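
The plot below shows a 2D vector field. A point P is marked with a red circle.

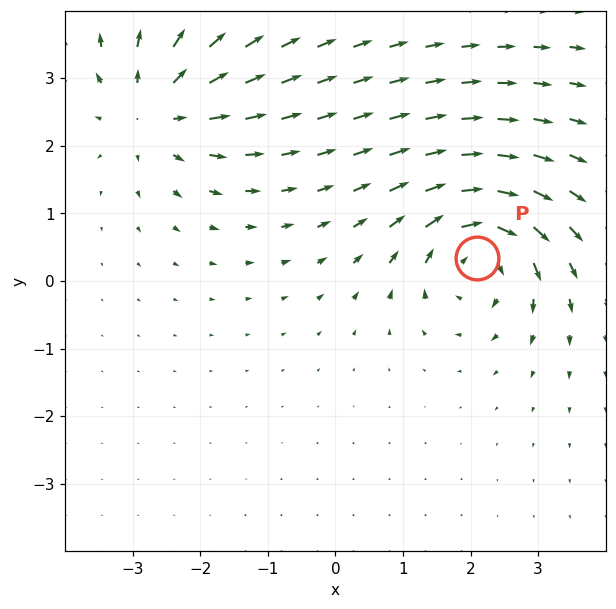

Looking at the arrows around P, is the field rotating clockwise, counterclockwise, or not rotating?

clockwise

Near P at (2.1, 0.3) the arrows circulate clockwise. The curl (z-component) there is about -5; negative curl means clockwise rotation.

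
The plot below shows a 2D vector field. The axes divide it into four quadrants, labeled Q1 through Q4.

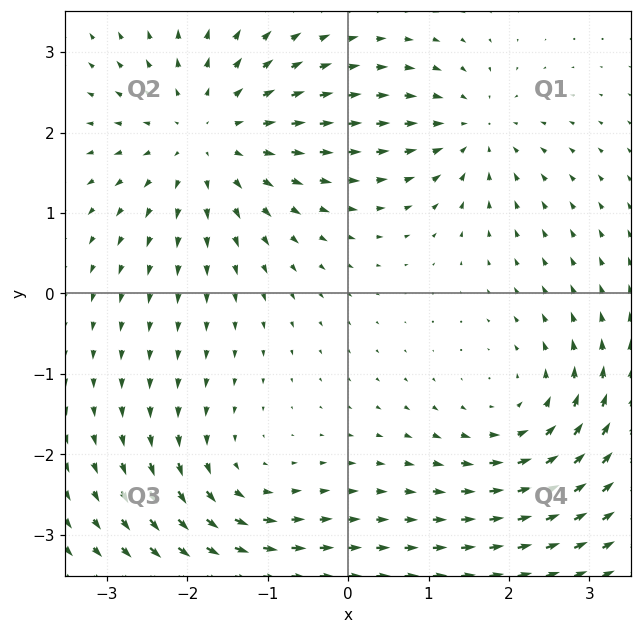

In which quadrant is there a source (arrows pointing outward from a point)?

The source sits at approximately (-1.7, 2.0), which lies in quadrant Q2. The divergence there is about +4, positive as expected for a source.

Q2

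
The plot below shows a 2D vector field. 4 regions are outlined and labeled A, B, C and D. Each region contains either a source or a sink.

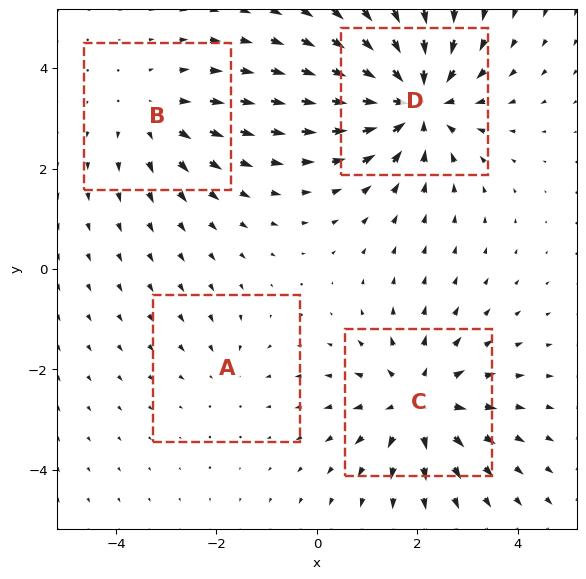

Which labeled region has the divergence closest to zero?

A

Divergence at each region's feature centre — A: about -2, B: about +3, C: about +5, D: about -6. Region A is closest to zero.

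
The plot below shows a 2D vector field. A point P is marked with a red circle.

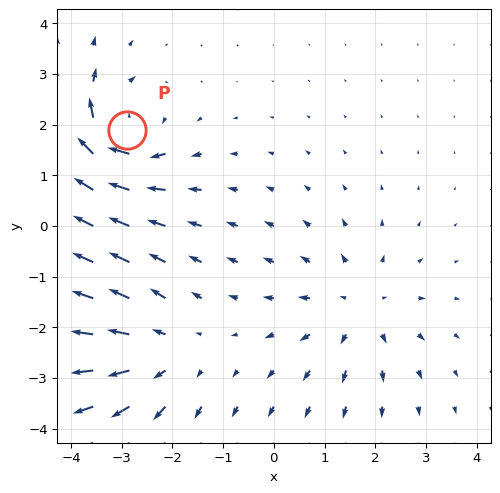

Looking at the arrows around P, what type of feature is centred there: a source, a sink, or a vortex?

vortex

At P (-2.9, 1.9) the arrows circulate clockwise. Divergence ≈0, curl about -6 — near-zero divergence with nonzero curl is a vortex.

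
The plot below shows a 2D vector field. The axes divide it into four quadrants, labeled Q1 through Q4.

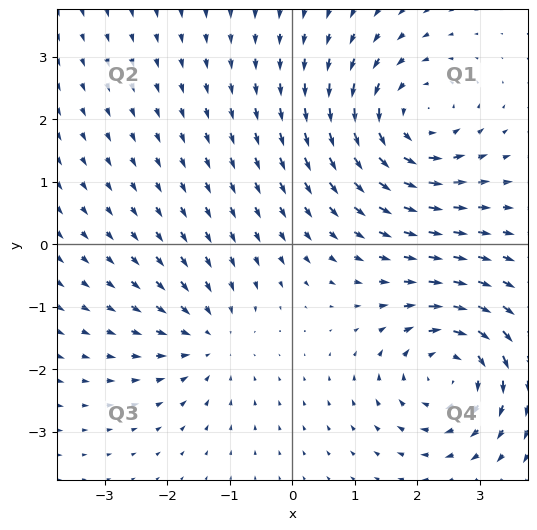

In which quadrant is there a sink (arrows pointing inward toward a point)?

Q3

The sink sits at approximately (-1.3, -1.5), which lies in quadrant Q3. The divergence there is about -3, negative as expected for a sink.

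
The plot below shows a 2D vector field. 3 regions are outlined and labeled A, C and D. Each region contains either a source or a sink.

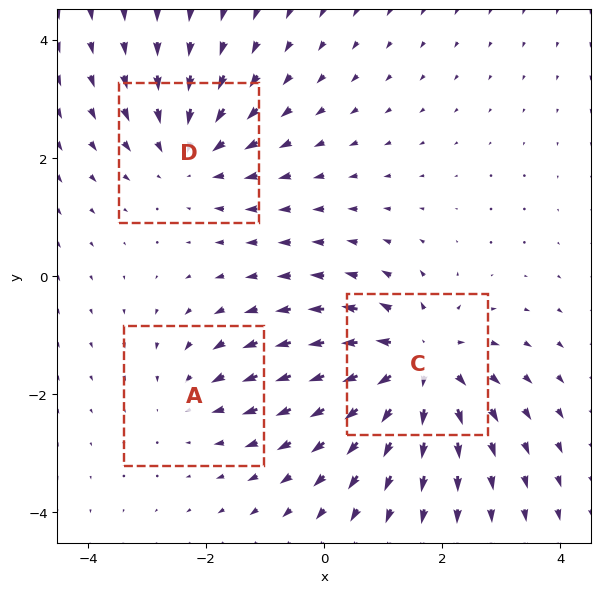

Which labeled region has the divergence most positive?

Divergence at each region's feature centre — A: about -2, C: about +4, D: about -3. Region C is most positive.

C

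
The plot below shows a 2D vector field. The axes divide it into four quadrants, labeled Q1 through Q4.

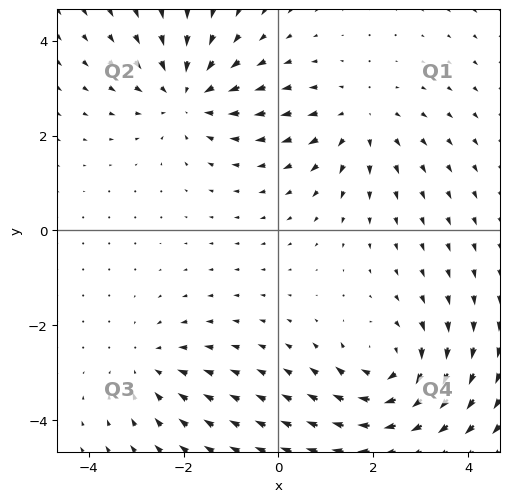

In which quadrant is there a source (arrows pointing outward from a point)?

The source sits at approximately (1.7, 2.3), which lies in quadrant Q1. The divergence there is about +3, positive as expected for a source.

Q1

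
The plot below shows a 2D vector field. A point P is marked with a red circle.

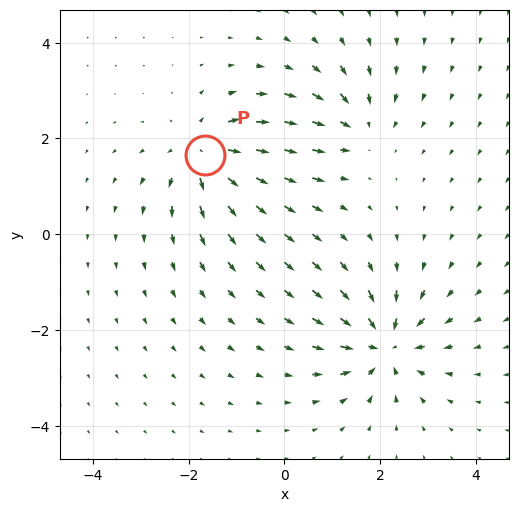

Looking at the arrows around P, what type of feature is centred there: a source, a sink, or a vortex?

source

At P (-1.6, 1.7) the arrows spread outward. Divergence about +5, curl ≈0 — positive divergence with near-zero curl is a source.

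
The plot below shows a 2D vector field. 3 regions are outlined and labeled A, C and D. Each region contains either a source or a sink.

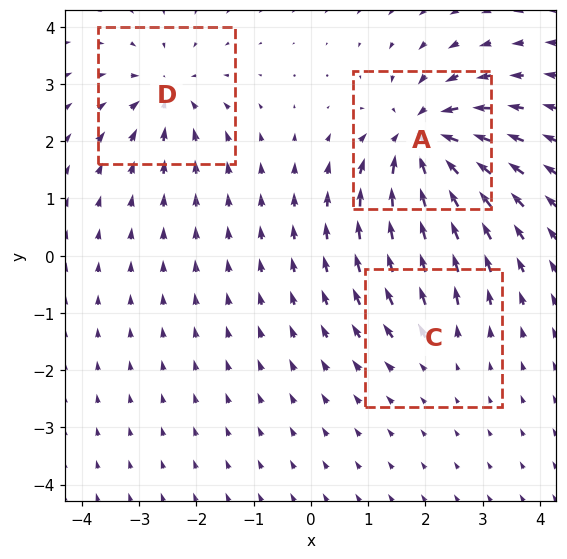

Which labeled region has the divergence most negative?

A

Divergence at each region's feature centre — A: about -6, C: about +2, D: about -4. Region A is most negative.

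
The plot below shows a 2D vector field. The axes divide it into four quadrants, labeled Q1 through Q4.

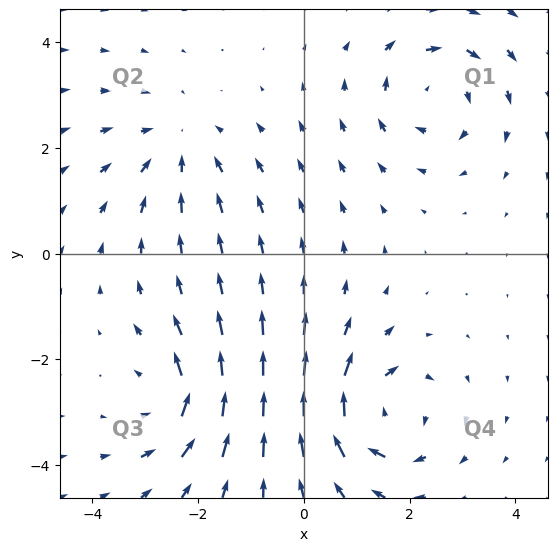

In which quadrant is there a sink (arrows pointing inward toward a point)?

Q2

The sink sits at approximately (-2.4, 2.0), which lies in quadrant Q2. The divergence there is about -3, negative as expected for a sink.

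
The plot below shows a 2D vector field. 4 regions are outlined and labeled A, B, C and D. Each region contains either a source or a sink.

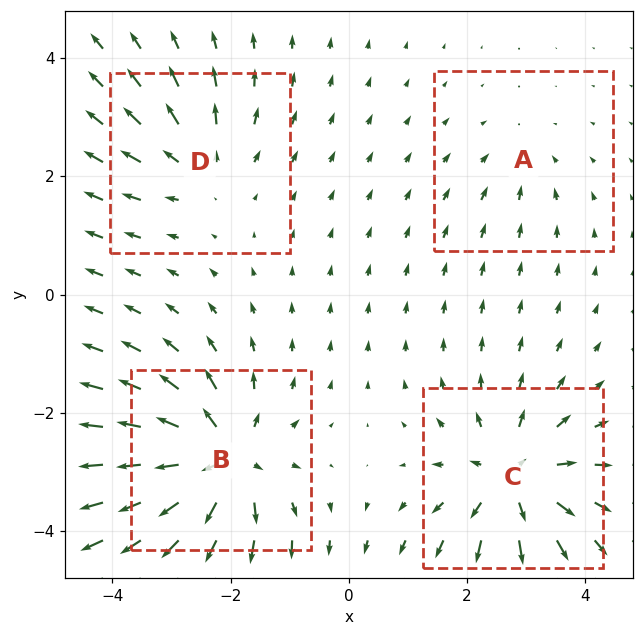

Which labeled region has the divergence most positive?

Divergence at each region's feature centre — A: about -2, B: about +8, C: about +6, D: about +4. Region B is most positive.

B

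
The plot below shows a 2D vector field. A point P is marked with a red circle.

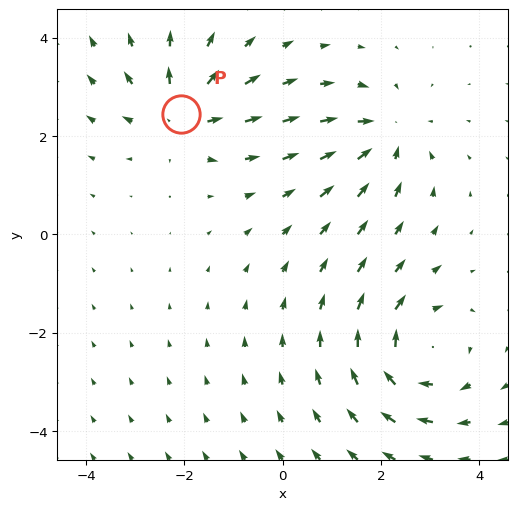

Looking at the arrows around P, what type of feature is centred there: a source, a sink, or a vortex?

At P (-2.1, 2.4) the arrows spread outward. Divergence about +4, curl ≈0 — positive divergence with near-zero curl is a source.

source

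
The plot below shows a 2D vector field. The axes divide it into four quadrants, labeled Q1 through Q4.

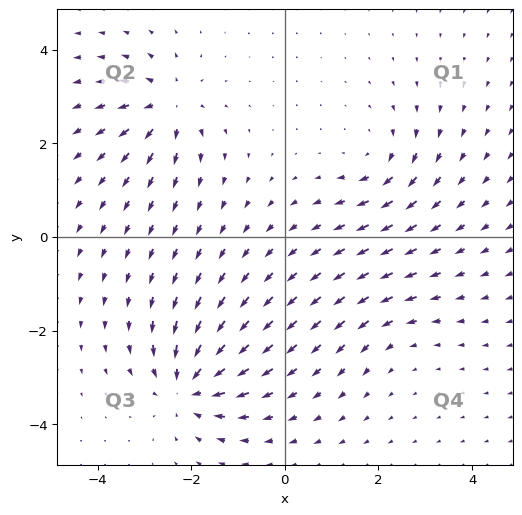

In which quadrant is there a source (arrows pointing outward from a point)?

Q2

The source sits at approximately (-2.5, 2.8), which lies in quadrant Q2. The divergence there is about +5, positive as expected for a source.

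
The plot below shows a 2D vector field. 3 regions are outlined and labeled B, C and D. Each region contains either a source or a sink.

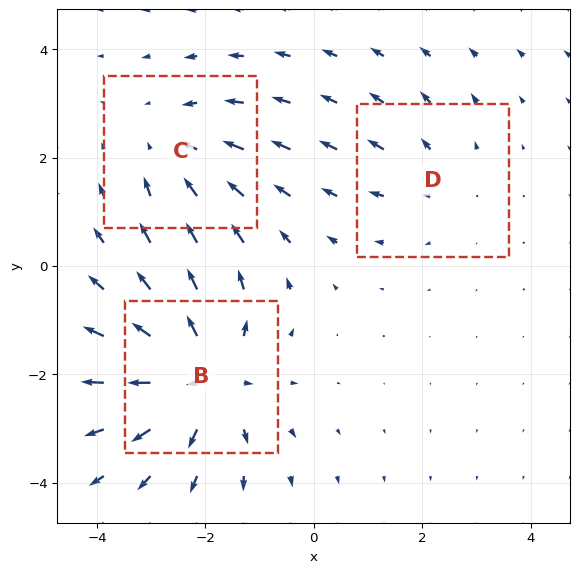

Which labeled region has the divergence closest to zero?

Divergence at each region's feature centre — B: about +4, C: about -3, D: about +2. Region D is closest to zero.

D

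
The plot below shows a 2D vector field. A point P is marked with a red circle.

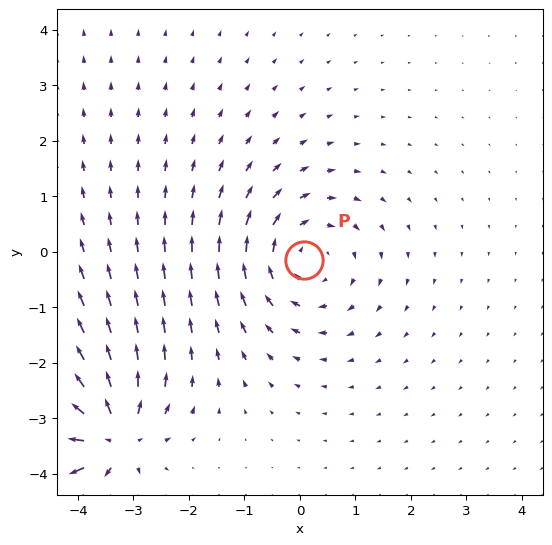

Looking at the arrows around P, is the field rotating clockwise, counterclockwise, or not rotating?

Near P at (0.1, -0.1) the arrows circulate clockwise. The curl (z-component) there is about -3; negative curl means clockwise rotation.

clockwise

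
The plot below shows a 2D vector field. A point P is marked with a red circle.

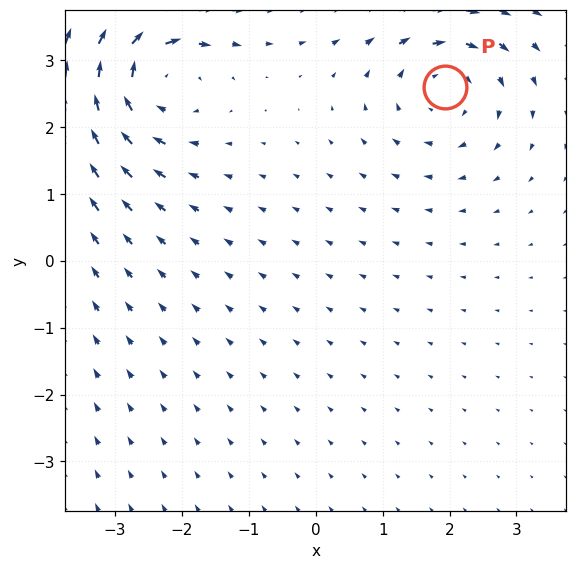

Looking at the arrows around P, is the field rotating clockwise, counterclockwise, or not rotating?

Near P at (1.9, 2.6) the arrows circulate clockwise. The curl (z-component) there is about -3; negative curl means clockwise rotation.

clockwise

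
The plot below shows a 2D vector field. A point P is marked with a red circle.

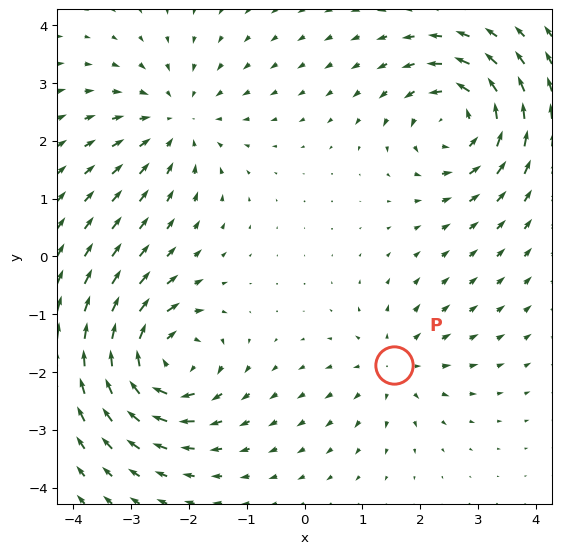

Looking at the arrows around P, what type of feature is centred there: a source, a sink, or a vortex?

At P (1.6, -1.9) the arrows spread outward. Divergence about +3, curl ≈0 — positive divergence with near-zero curl is a source.

source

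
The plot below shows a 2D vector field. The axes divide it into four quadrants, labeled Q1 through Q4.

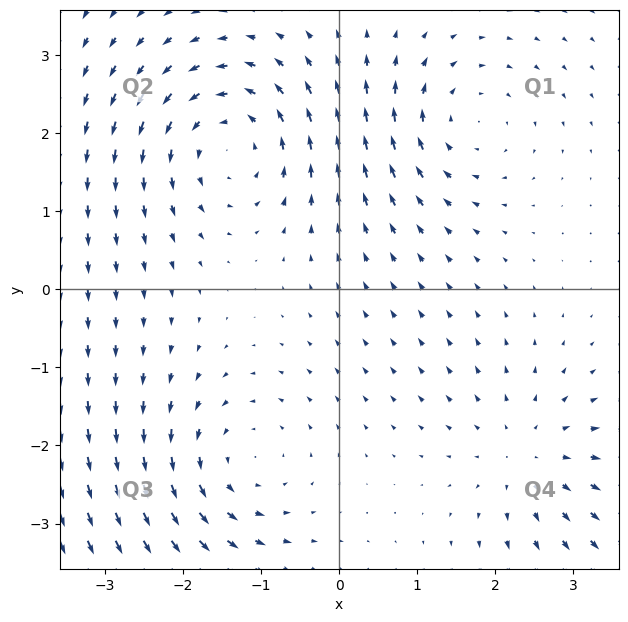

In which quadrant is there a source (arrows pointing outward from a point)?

The source sits at approximately (2.4, -2.1), which lies in quadrant Q4. The divergence there is about +3, positive as expected for a source.

Q4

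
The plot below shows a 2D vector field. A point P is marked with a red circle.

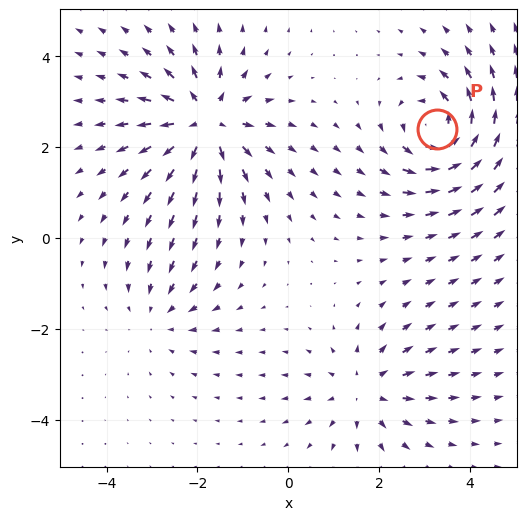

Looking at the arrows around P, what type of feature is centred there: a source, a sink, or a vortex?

At P (3.3, 2.4) the arrows circulate counterclockwise. Divergence ≈0, curl about +6 — near-zero divergence with nonzero curl is a vortex.

vortex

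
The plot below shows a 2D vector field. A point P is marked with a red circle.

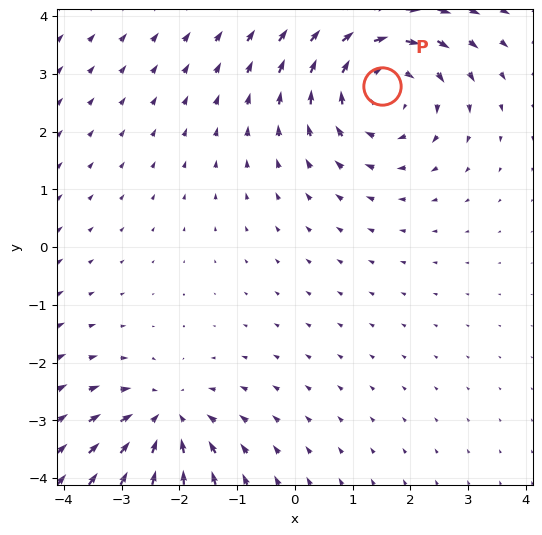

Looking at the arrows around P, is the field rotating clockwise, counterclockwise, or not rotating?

Near P at (1.5, 2.8) the arrows circulate clockwise. The curl (z-component) there is about -4; negative curl means clockwise rotation.

clockwise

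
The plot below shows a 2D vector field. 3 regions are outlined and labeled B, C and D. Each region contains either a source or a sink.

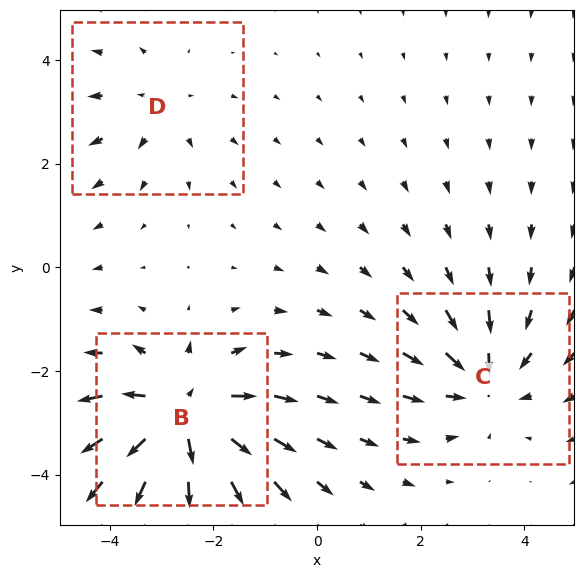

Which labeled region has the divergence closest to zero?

Divergence at each region's feature centre — B: about +5, C: about -3, D: about +2. Region D is closest to zero.

D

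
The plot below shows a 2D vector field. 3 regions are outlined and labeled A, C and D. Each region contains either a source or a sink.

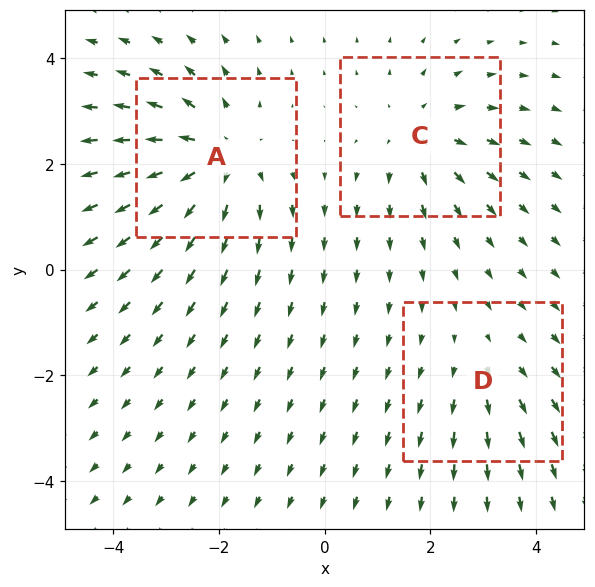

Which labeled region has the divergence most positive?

A

Divergence at each region's feature centre — A: about +4, C: about +3, D: about +2. Region A is most positive.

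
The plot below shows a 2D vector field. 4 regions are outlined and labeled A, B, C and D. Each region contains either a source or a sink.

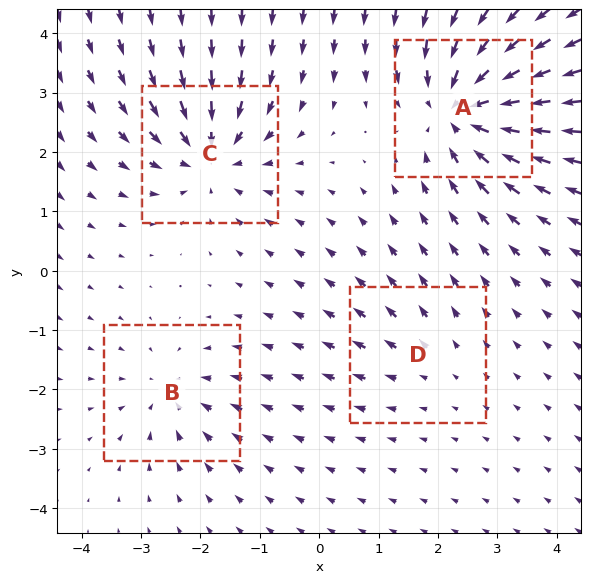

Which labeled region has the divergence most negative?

Divergence at each region's feature centre — A: about -8, B: about -4, C: about -6, D: about +2. Region A is most negative.

A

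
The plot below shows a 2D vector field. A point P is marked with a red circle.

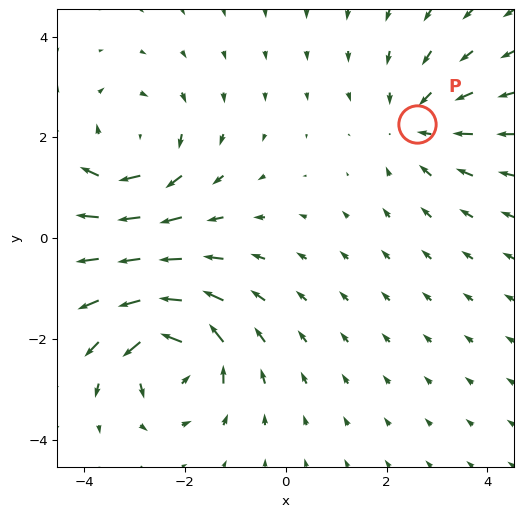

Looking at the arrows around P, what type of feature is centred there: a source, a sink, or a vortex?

At P (2.6, 2.3) the arrows converge inward. Divergence about -2, curl ≈0 — negative divergence with near-zero curl is a sink.

sink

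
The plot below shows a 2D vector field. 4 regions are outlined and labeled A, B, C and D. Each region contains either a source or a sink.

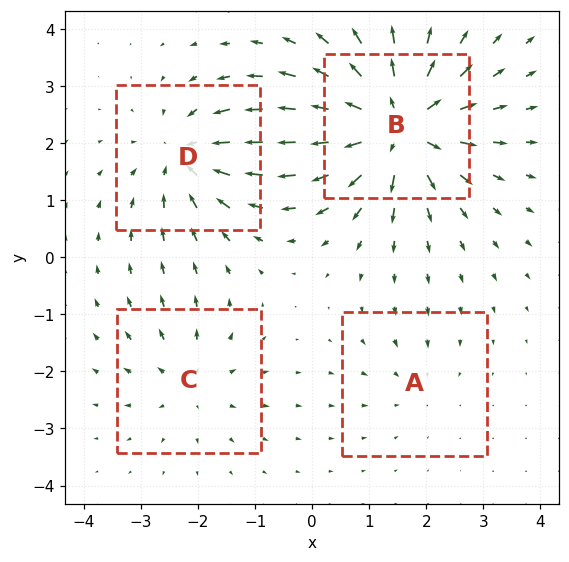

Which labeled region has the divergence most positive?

B

Divergence at each region's feature centre — A: about -2, B: about +8, C: about +3, D: about -5. Region B is most positive.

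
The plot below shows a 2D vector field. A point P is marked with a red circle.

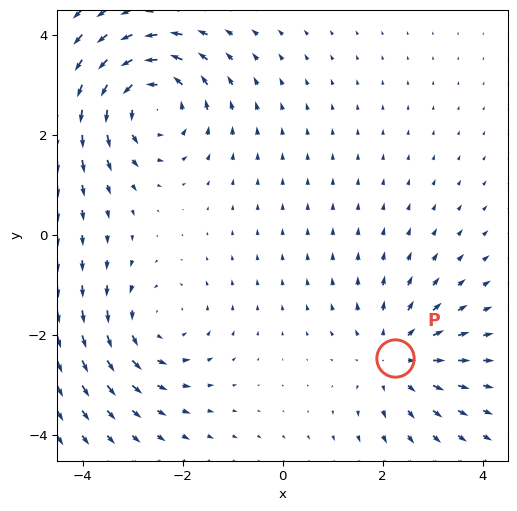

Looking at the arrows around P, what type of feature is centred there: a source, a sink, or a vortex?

At P (2.3, -2.5) the arrows spread outward. Divergence about +3, curl ≈0 — positive divergence with near-zero curl is a source.

source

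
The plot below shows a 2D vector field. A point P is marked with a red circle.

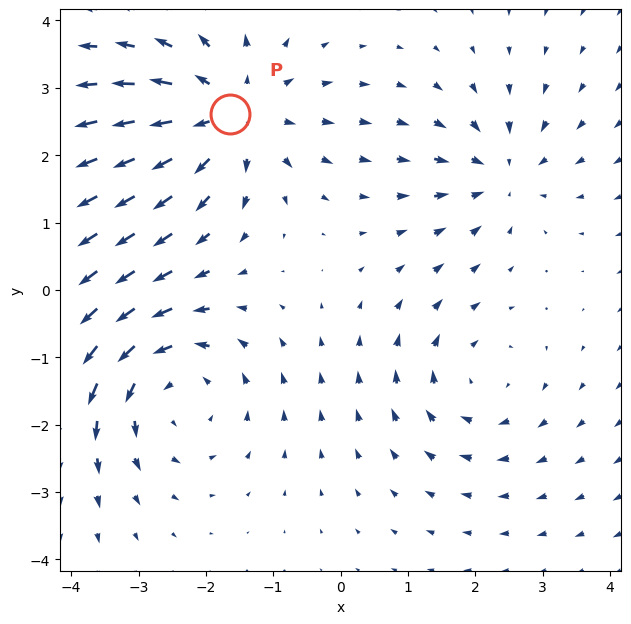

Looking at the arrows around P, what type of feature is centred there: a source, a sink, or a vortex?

At P (-1.6, 2.6) the arrows spread outward. Divergence about +4, curl ≈0 — positive divergence with near-zero curl is a source.

source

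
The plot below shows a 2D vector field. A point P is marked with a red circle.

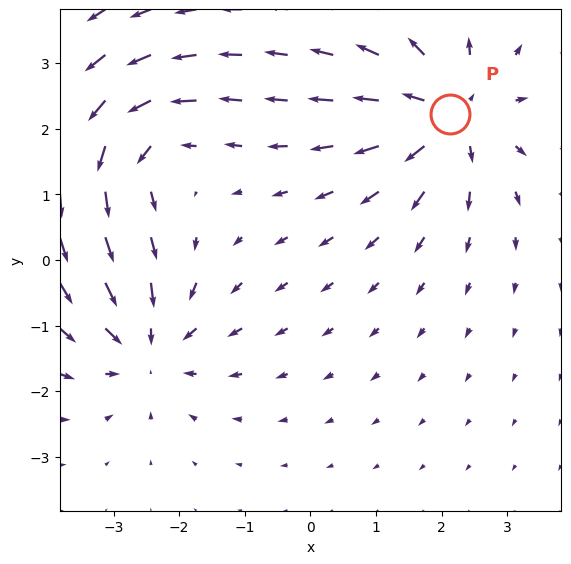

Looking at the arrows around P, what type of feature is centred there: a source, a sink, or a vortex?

source

At P (2.1, 2.2) the arrows spread outward. Divergence about +5, curl ≈0 — positive divergence with near-zero curl is a source.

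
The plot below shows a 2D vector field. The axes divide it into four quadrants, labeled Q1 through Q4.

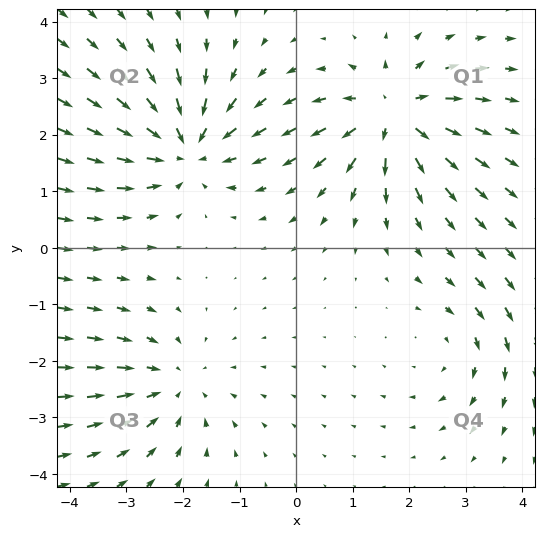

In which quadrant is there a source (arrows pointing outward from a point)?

The source sits at approximately (1.7, 2.3), which lies in quadrant Q1. The divergence there is about +5, positive as expected for a source.

Q1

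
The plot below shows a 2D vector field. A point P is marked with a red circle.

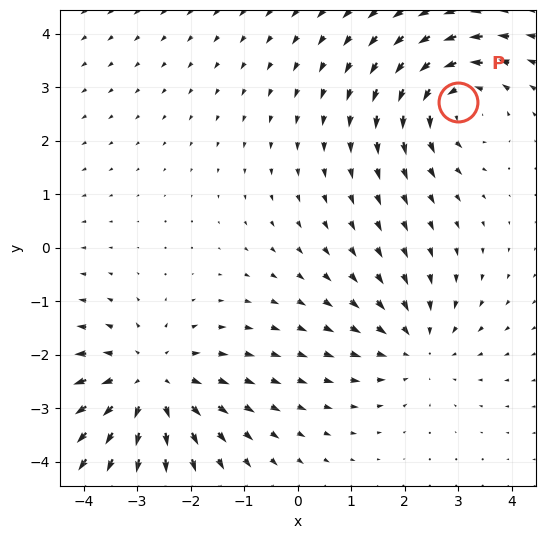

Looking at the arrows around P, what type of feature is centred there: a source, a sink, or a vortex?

At P (3.0, 2.7) the arrows circulate counterclockwise. Divergence ≈0, curl about +4 — near-zero divergence with nonzero curl is a vortex.

vortex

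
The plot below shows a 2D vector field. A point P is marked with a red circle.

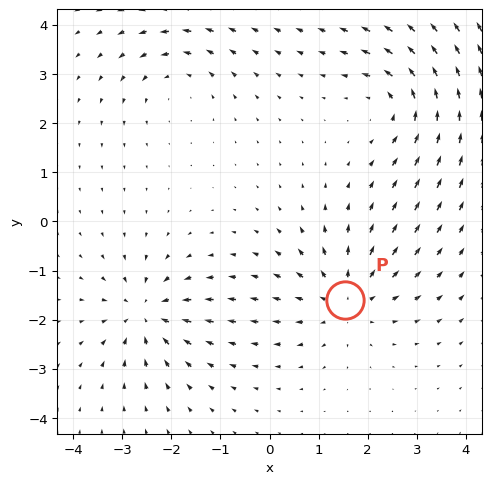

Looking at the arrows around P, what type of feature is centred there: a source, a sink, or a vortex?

source

At P (1.5, -1.6) the arrows spread outward. Divergence about +4, curl ≈0 — positive divergence with near-zero curl is a source.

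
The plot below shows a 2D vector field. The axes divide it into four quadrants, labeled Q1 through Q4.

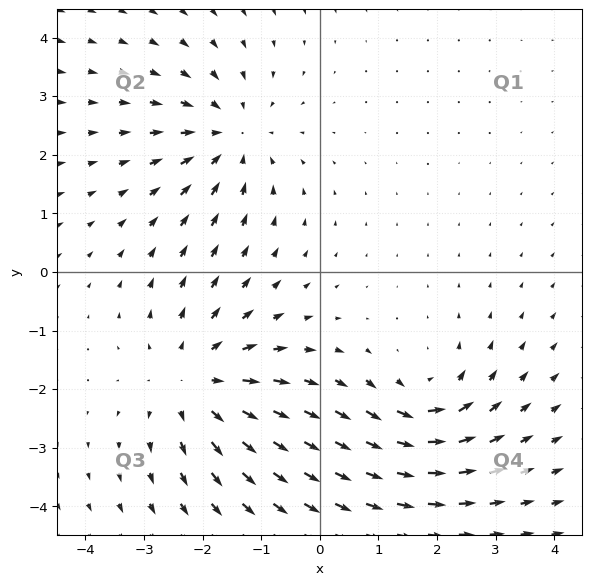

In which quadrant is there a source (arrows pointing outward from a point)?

The source sits at approximately (-2.1, -1.9), which lies in quadrant Q3. The divergence there is about +4, positive as expected for a source.

Q3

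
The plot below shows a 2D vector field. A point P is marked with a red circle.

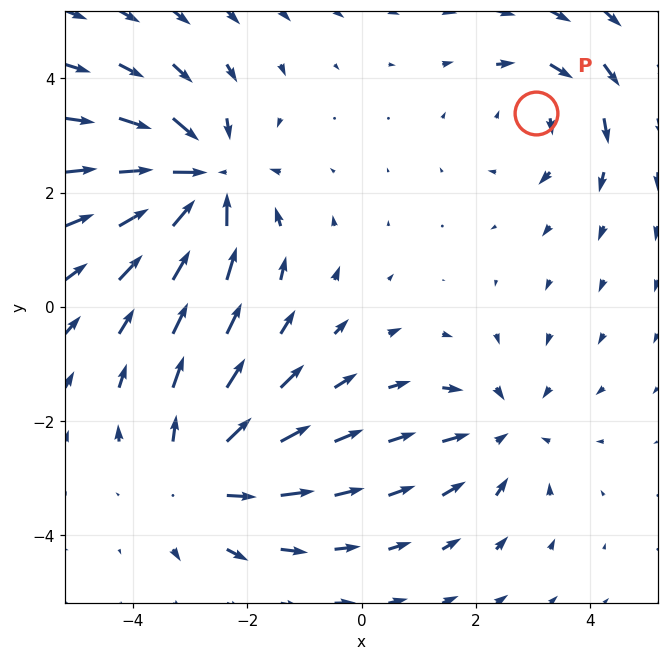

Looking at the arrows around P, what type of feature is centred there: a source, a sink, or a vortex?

vortex

At P (3.1, 3.4) the arrows circulate clockwise. Divergence ≈0, curl about -3 — near-zero divergence with nonzero curl is a vortex.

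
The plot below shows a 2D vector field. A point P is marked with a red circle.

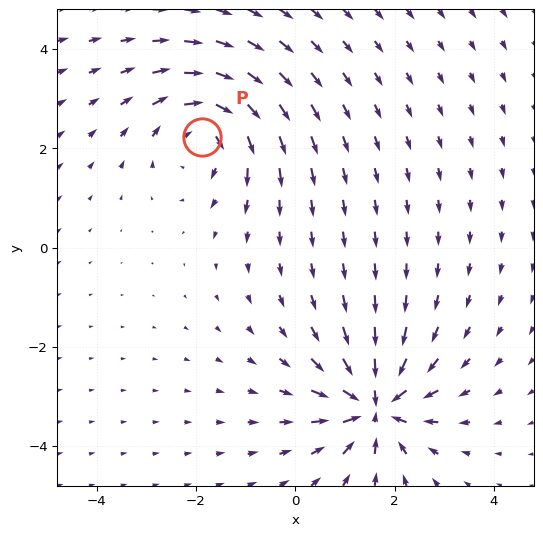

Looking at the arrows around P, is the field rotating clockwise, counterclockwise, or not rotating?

clockwise

Near P at (-1.9, 2.2) the arrows circulate clockwise. The curl (z-component) there is about -4; negative curl means clockwise rotation.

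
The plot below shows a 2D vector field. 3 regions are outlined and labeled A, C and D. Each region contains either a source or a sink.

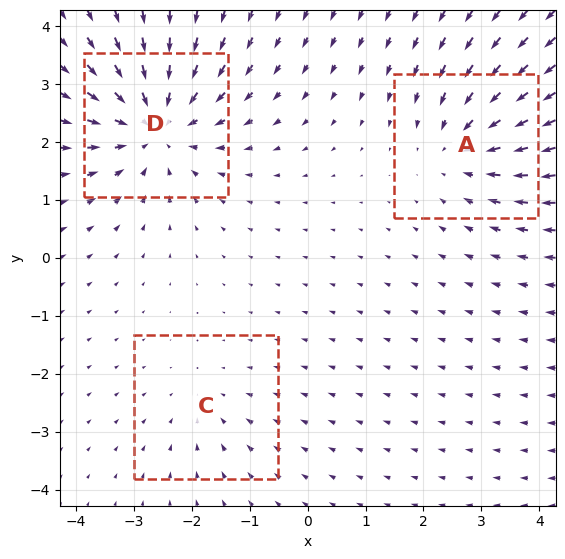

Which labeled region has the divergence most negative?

D

Divergence at each region's feature centre — A: about -3, C: about -2, D: about -4. Region D is most negative.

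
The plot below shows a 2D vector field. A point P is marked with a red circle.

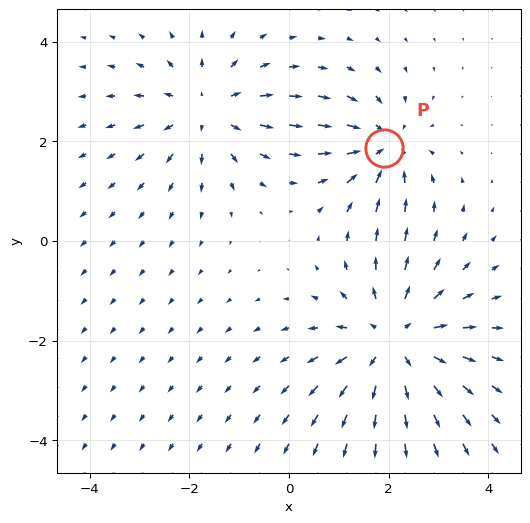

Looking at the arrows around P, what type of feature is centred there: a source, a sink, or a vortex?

sink

At P (1.9, 1.9) the arrows converge inward. Divergence about -4, curl ≈0 — negative divergence with near-zero curl is a sink.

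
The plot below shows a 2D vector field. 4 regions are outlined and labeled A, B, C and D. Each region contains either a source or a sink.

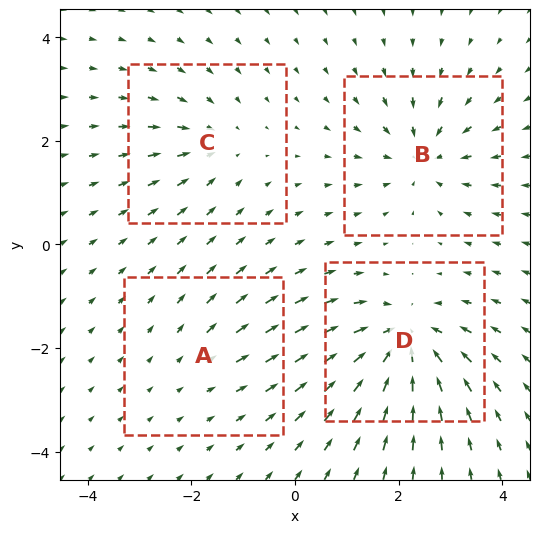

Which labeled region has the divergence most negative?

D

Divergence at each region's feature centre — A: about +2, B: about -6, C: about -4, D: about -8. Region D is most negative.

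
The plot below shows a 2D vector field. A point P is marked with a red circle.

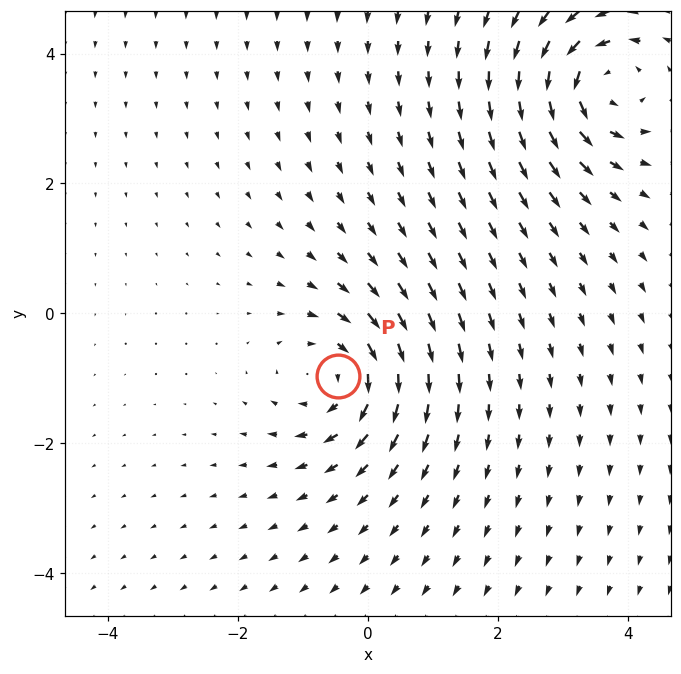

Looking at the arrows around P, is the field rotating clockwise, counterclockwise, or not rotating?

clockwise

Near P at (-0.5, -1.0) the arrows circulate clockwise. The curl (z-component) there is about -5; negative curl means clockwise rotation.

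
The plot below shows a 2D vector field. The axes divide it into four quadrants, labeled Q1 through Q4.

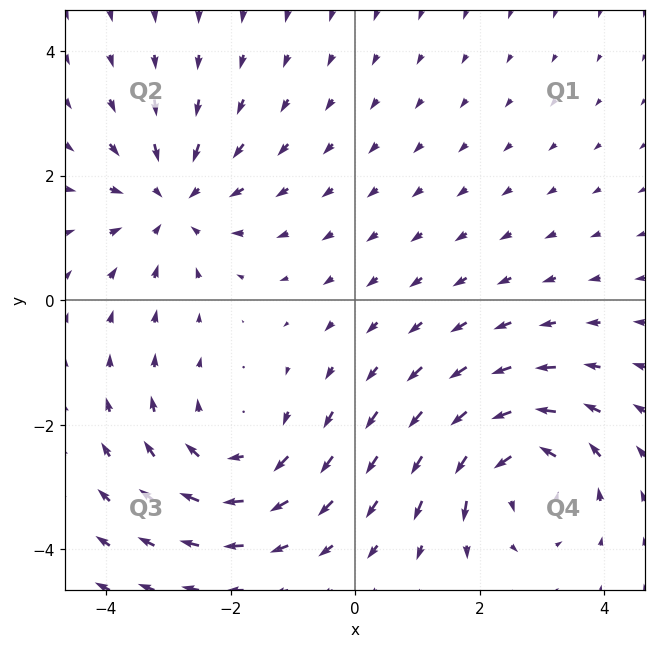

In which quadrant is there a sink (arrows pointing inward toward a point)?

The sink sits at approximately (-2.9, 1.6), which lies in quadrant Q2. The divergence there is about -4, negative as expected for a sink.

Q2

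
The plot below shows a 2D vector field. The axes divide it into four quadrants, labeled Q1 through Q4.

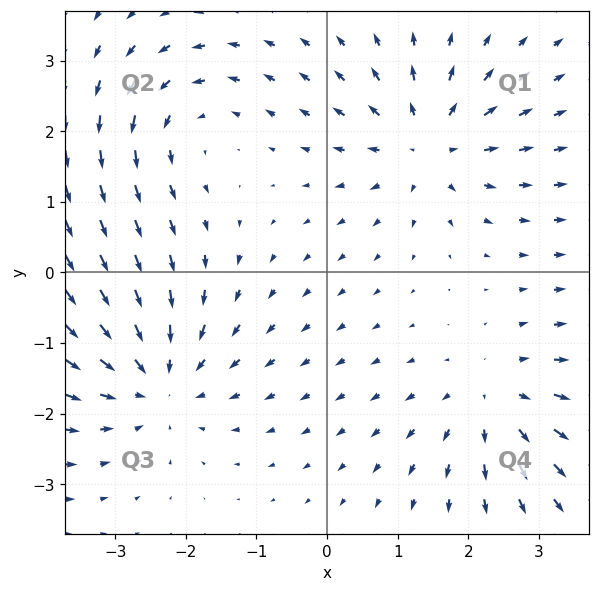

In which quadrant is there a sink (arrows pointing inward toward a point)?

Q3

The sink sits at approximately (-2.4, -1.5), which lies in quadrant Q3. The divergence there is about -5, negative as expected for a sink.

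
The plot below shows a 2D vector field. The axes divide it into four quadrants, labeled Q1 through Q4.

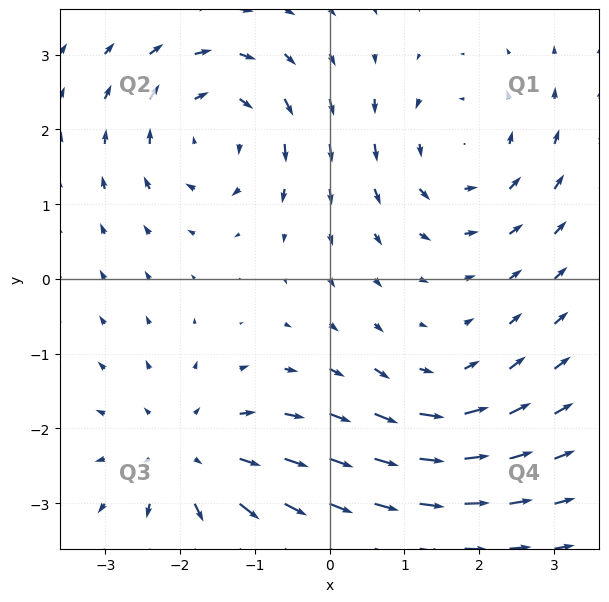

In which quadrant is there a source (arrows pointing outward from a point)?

The source sits at approximately (-1.9, -2.4), which lies in quadrant Q3. The divergence there is about +4, positive as expected for a source.

Q3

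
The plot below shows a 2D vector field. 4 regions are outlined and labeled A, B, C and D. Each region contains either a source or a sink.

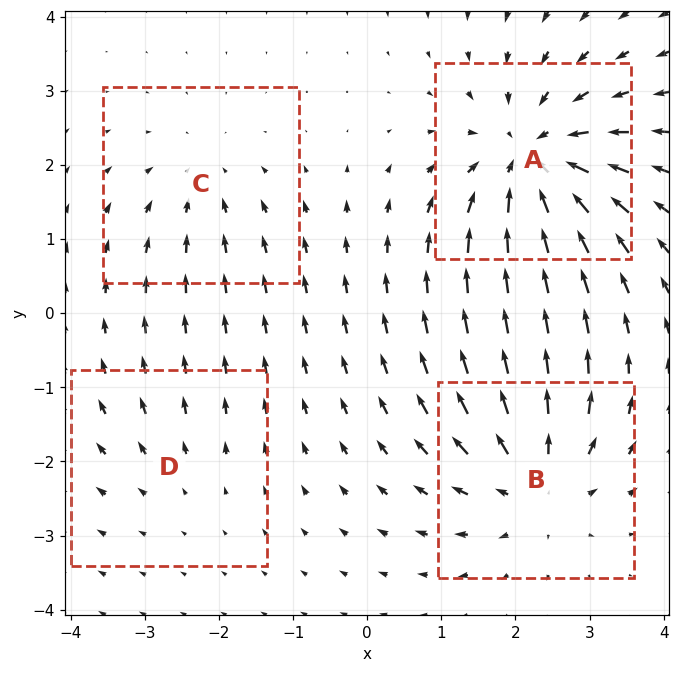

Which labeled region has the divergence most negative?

A

Divergence at each region's feature centre — A: about -7, B: about +5, C: about -3, D: about +2. Region A is most negative.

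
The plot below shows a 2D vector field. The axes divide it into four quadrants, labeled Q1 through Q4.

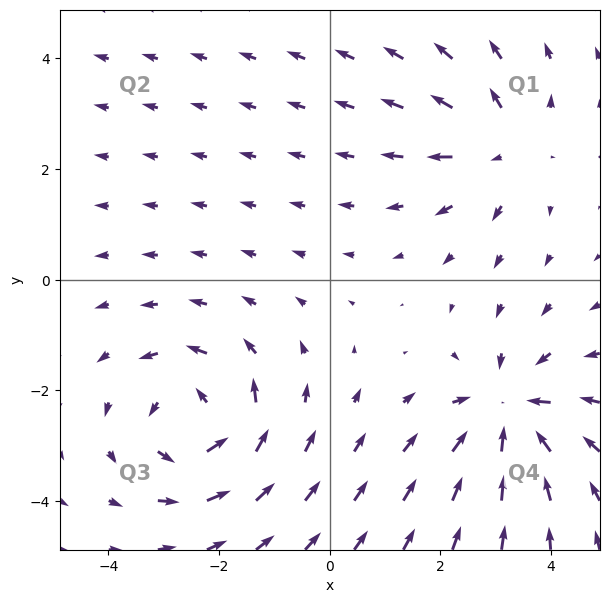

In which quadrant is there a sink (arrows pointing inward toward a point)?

The sink sits at approximately (3.2, -2.4), which lies in quadrant Q4. The divergence there is about -6, negative as expected for a sink.

Q4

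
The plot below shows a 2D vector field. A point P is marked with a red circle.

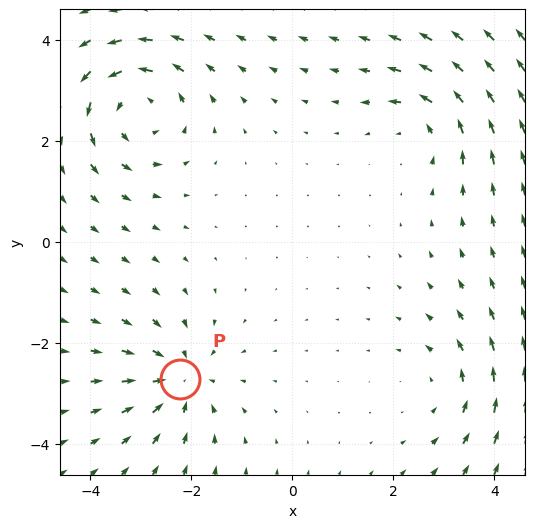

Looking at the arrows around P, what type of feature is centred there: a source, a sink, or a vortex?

sink

At P (-2.2, -2.7) the arrows converge inward. Divergence about -4, curl ≈0 — negative divergence with near-zero curl is a sink.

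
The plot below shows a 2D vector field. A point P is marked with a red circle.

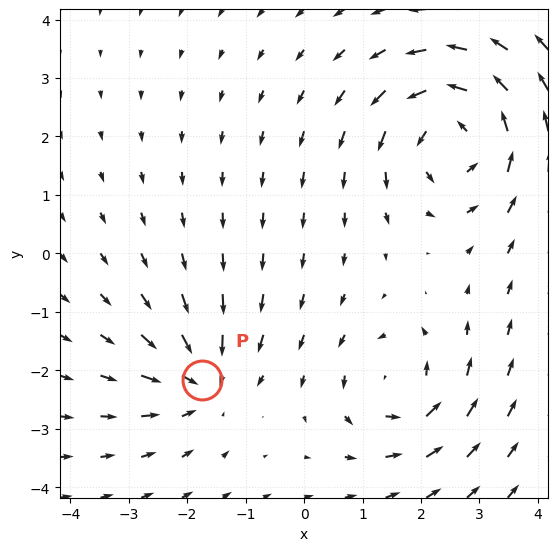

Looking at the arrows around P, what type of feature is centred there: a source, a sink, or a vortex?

At P (-1.8, -2.2) the arrows converge inward. Divergence about -4, curl ≈0 — negative divergence with near-zero curl is a sink.

sink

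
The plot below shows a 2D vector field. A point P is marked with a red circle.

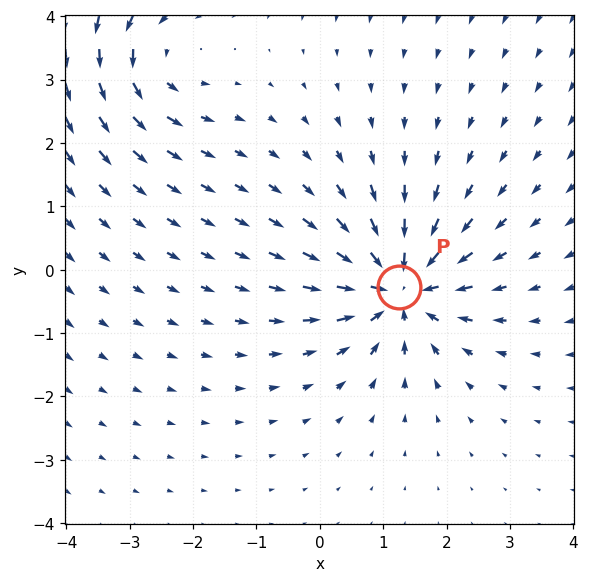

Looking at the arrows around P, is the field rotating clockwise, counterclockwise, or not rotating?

Near P at (1.3, -0.3) the arrows show no circulation. The curl there is ≈0.

not rotating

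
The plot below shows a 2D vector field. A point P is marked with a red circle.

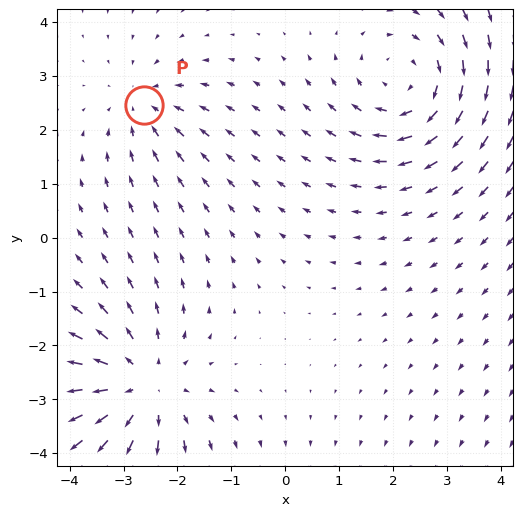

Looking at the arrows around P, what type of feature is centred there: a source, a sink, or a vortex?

At P (-2.6, 2.5) the arrows converge inward. Divergence about -3, curl ≈0 — negative divergence with near-zero curl is a sink.

sink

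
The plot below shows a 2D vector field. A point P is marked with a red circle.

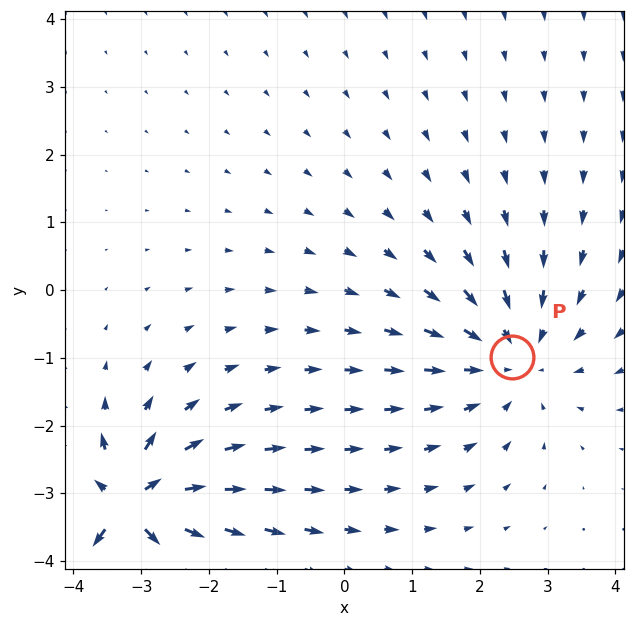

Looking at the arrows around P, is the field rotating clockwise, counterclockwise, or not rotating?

Near P at (2.5, -1.0) the arrows show no circulation. The curl there is ≈0.

not rotating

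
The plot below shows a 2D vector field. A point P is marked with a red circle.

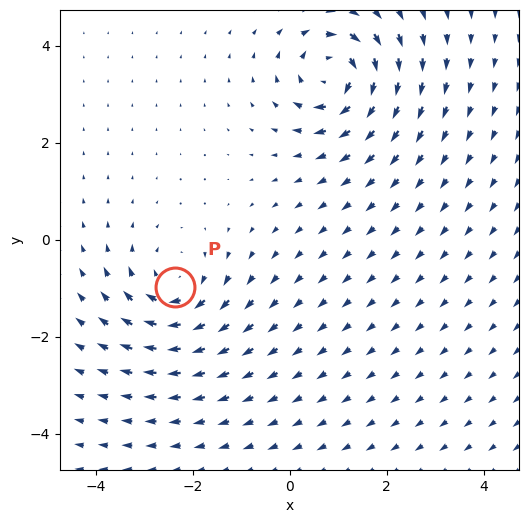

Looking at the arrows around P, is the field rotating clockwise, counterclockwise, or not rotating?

Near P at (-2.4, -1.0) the arrows circulate clockwise. The curl (z-component) there is about -3; negative curl means clockwise rotation.

clockwise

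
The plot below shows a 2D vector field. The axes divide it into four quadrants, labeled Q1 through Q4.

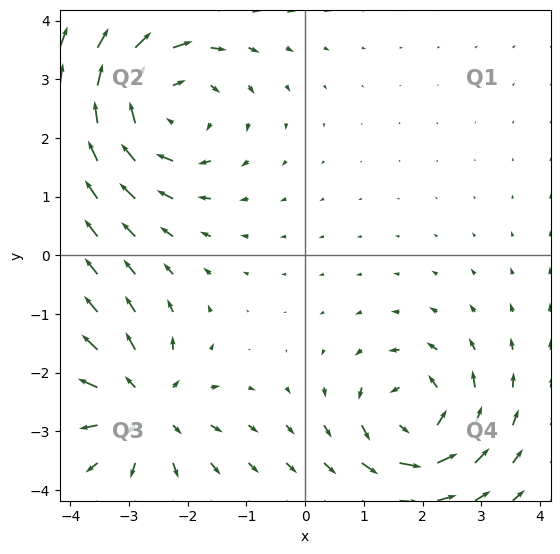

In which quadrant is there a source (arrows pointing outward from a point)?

Q3

The source sits at approximately (-2.7, -2.6), which lies in quadrant Q3. The divergence there is about +4, positive as expected for a source.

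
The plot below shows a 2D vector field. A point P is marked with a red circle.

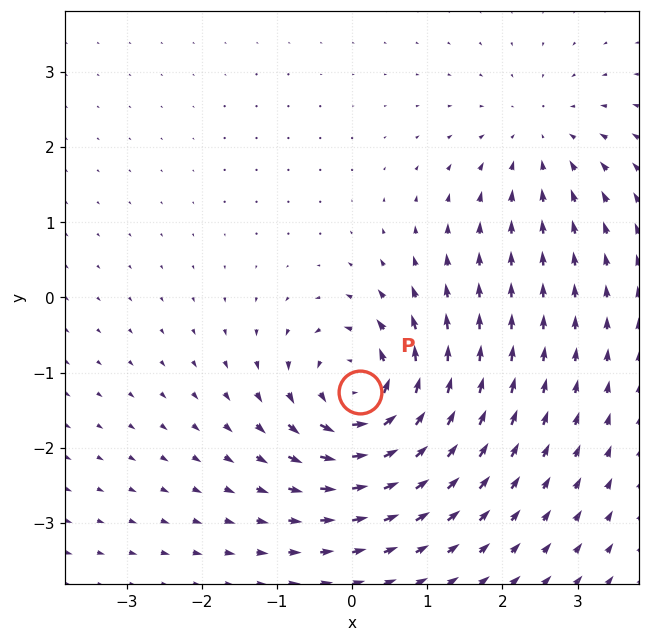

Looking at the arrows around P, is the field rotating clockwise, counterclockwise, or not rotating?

counterclockwise

Near P at (0.1, -1.3) the arrows circulate counterclockwise. The curl (z-component) there is about +6; positive curl means counterclockwise rotation.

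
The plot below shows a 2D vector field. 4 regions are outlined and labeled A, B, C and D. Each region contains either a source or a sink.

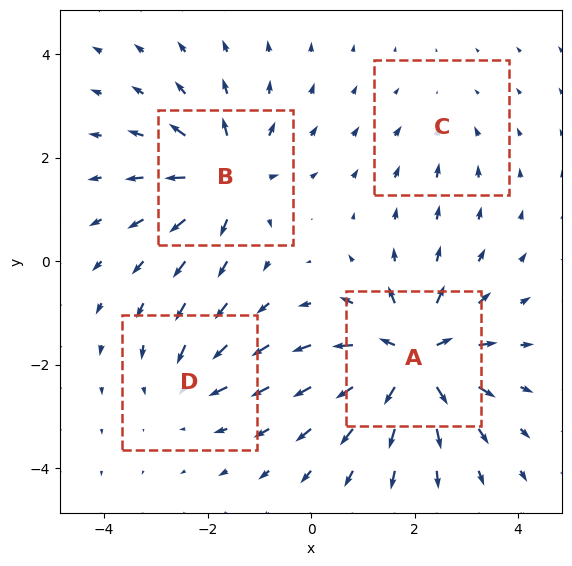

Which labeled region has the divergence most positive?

A

Divergence at each region's feature centre — A: about +9, B: about +7, C: about -2, D: about -4. Region A is most positive.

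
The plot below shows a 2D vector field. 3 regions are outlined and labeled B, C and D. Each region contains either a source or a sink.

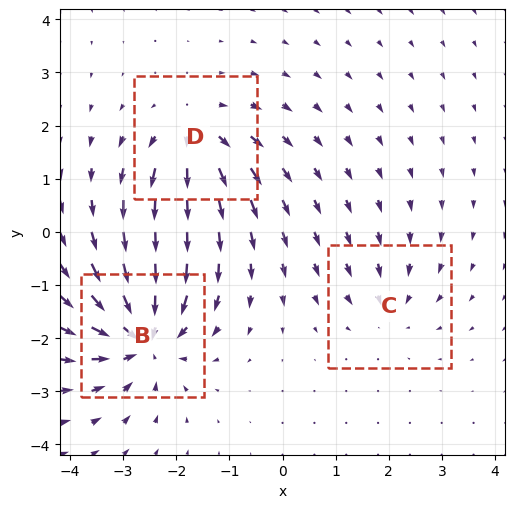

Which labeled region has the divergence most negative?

B

Divergence at each region's feature centre — B: about -6, C: about -3, D: about +4. Region B is most negative.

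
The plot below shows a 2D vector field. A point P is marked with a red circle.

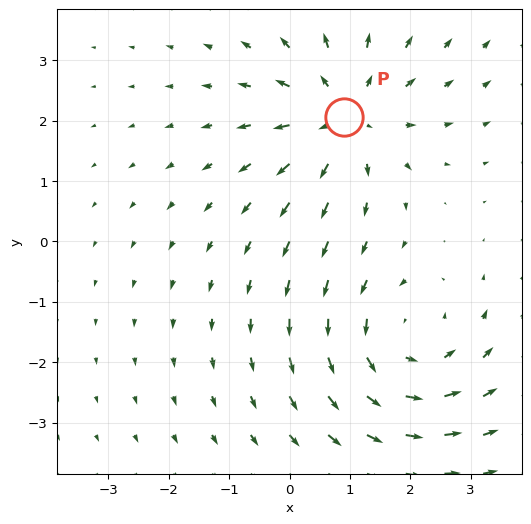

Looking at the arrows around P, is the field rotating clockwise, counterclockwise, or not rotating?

Near P at (0.9, 2.1) the arrows show no circulation. The curl there is ≈0.

not rotating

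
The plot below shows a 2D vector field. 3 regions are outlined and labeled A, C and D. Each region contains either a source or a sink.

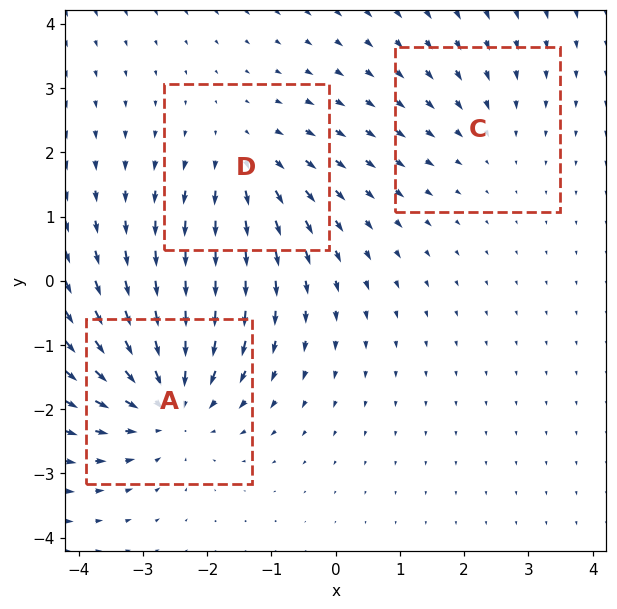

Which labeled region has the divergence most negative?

A

Divergence at each region's feature centre — A: about -4, C: about -2, D: about +3. Region A is most negative.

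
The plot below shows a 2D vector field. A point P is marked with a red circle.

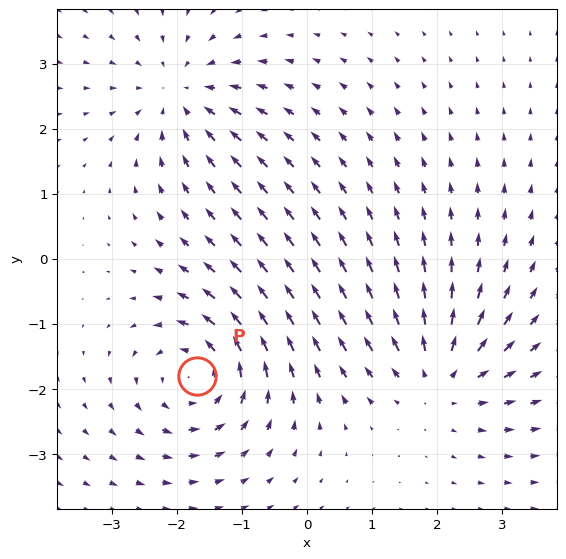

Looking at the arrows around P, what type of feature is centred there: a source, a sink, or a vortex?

At P (-1.7, -1.8) the arrows circulate counterclockwise. Divergence ≈0, curl about +6 — near-zero divergence with nonzero curl is a vortex.

vortex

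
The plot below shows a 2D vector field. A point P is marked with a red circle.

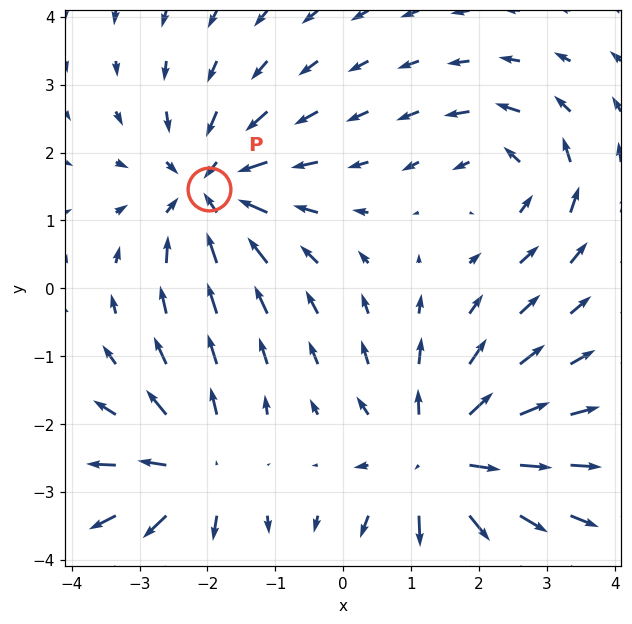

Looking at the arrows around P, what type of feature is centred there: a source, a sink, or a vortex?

sink

At P (-2.0, 1.5) the arrows converge inward. Divergence about -4, curl ≈0 — negative divergence with near-zero curl is a sink.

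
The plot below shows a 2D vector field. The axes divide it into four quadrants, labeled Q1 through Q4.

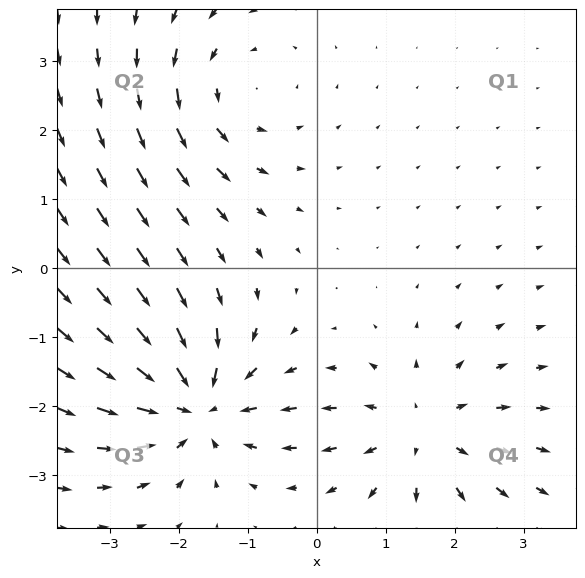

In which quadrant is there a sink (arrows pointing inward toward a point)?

Q3

The sink sits at approximately (-1.7, -2.0), which lies in quadrant Q3. The divergence there is about -4, negative as expected for a sink.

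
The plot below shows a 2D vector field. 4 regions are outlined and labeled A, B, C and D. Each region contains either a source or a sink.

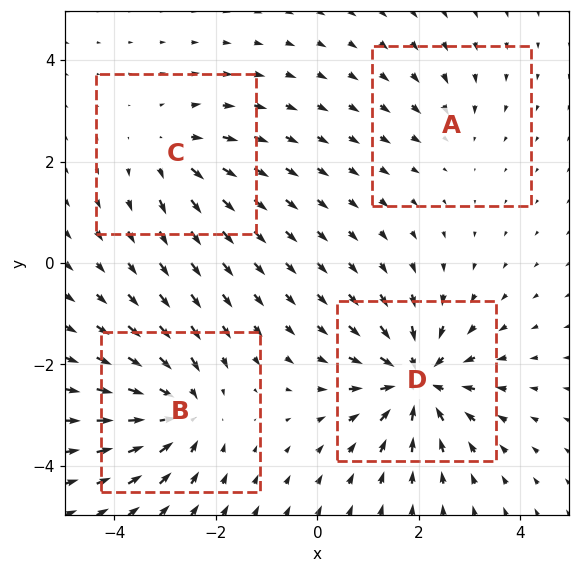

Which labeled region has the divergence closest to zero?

Divergence at each region's feature centre — A: about -2, B: about -5, C: about +4, D: about -7. Region A is closest to zero.

A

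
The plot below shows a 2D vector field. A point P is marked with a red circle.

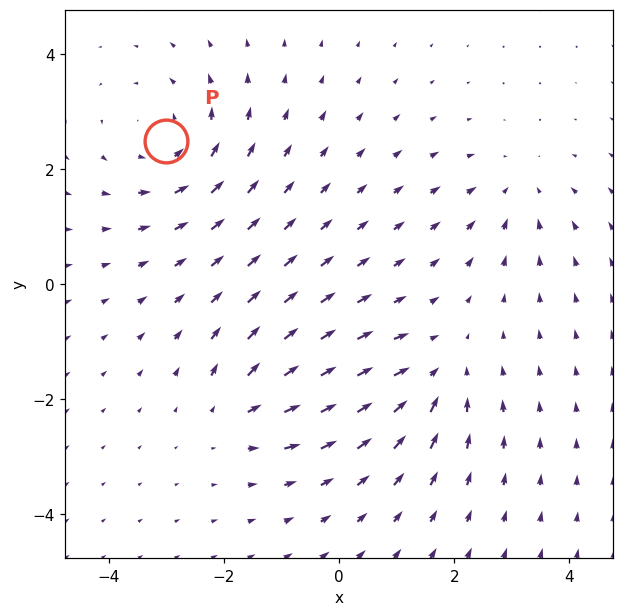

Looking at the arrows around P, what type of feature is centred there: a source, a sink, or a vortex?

vortex

At P (-3.0, 2.5) the arrows circulate counterclockwise. Divergence ≈0, curl about +4 — near-zero divergence with nonzero curl is a vortex.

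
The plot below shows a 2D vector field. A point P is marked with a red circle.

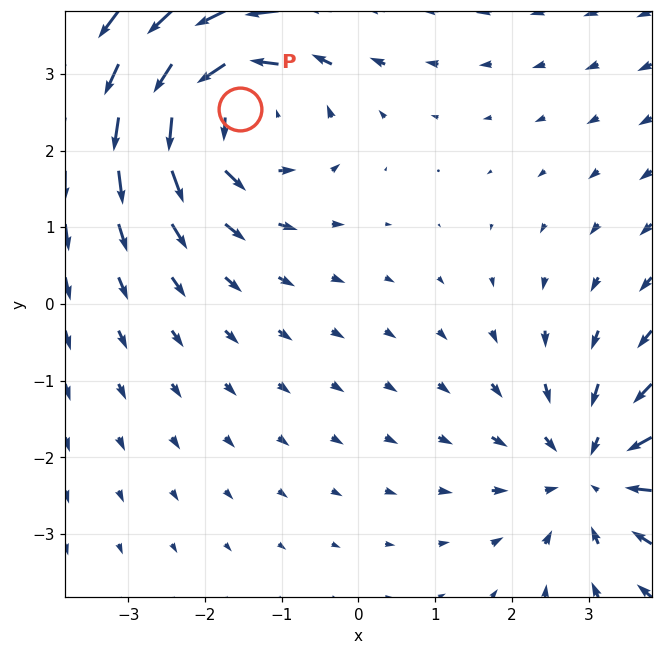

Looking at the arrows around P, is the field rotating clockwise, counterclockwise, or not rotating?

counterclockwise

Near P at (-1.5, 2.5) the arrows circulate counterclockwise. The curl (z-component) there is about +4; positive curl means counterclockwise rotation.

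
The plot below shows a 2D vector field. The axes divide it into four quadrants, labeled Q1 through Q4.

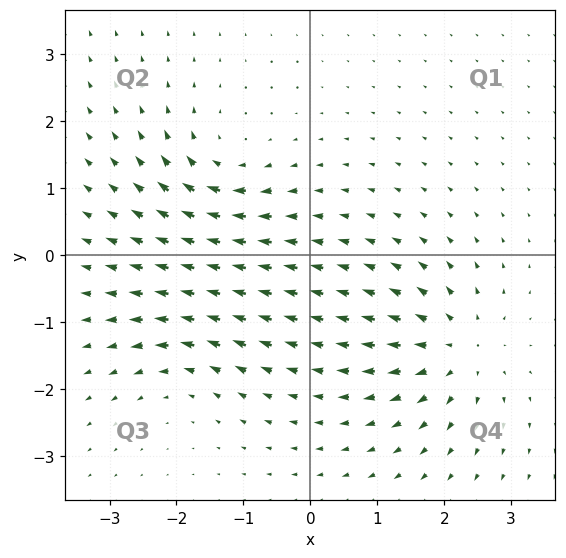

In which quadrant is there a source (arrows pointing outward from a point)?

The source sits at approximately (2.2, -1.4), which lies in quadrant Q4. The divergence there is about +5, positive as expected for a source.

Q4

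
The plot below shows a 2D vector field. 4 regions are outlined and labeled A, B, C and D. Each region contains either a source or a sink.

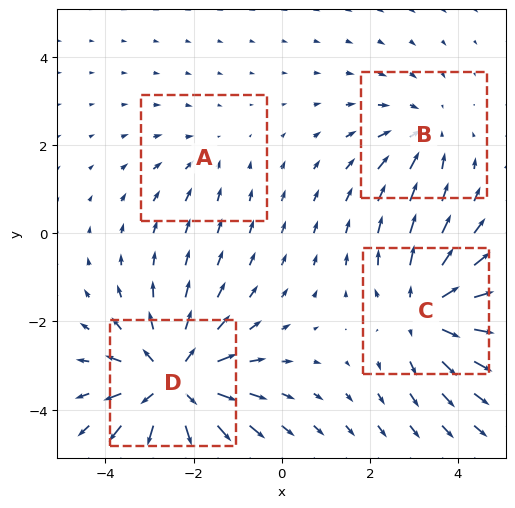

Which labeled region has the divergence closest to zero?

A

Divergence at each region's feature centre — A: about -2, B: about -3, C: about +4, D: about +6. Region A is closest to zero.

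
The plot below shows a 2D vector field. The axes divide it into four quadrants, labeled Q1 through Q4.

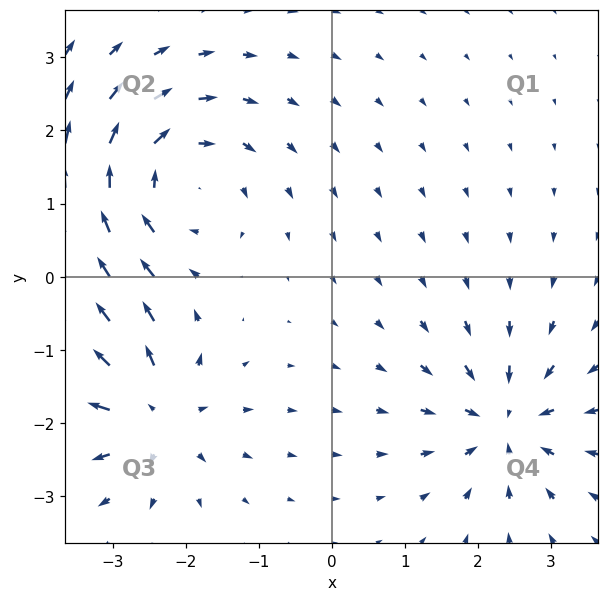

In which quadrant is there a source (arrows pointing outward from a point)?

Q3

The source sits at approximately (-2.4, -1.9), which lies in quadrant Q3. The divergence there is about +5, positive as expected for a source.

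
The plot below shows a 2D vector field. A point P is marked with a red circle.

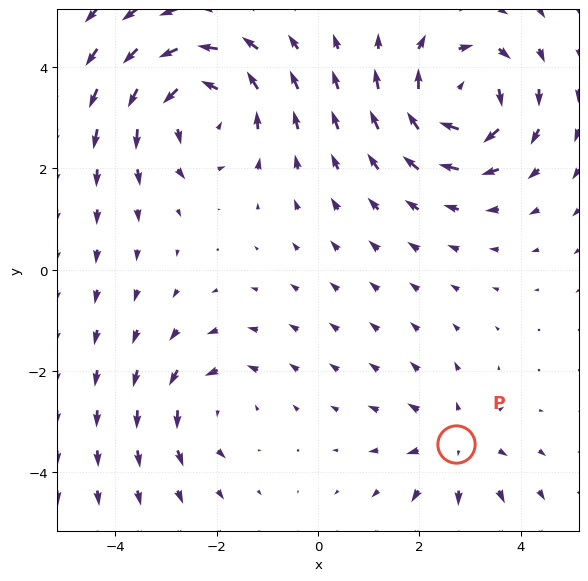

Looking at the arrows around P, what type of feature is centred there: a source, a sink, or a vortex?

At P (2.7, -3.4) the arrows spread outward. Divergence about +3, curl ≈0 — positive divergence with near-zero curl is a source.

source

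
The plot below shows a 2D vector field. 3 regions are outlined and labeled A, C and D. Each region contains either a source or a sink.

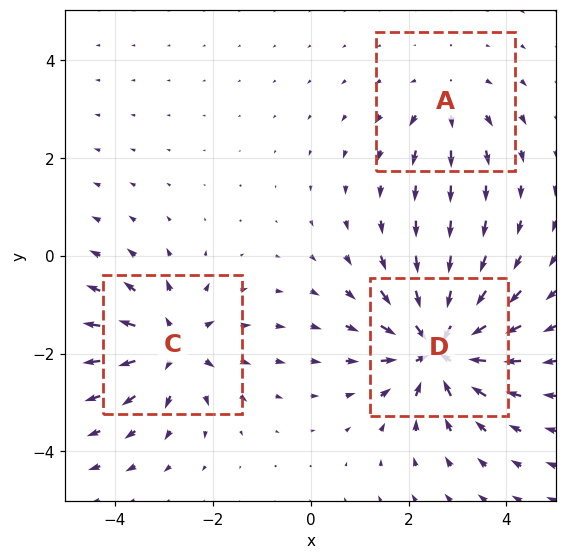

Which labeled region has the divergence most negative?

D

Divergence at each region's feature centre — A: about +2, C: about +4, D: about -6. Region D is most negative.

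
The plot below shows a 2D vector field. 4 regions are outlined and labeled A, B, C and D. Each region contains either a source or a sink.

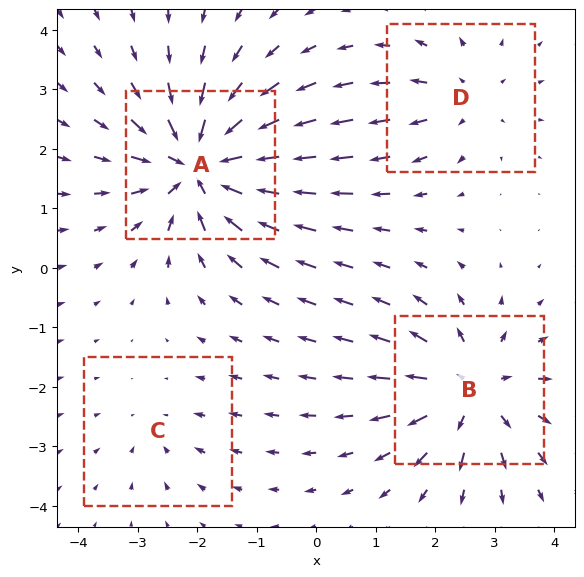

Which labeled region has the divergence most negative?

A

Divergence at each region's feature centre — A: about -8, B: about +6, C: about -2, D: about +3. Region A is most negative.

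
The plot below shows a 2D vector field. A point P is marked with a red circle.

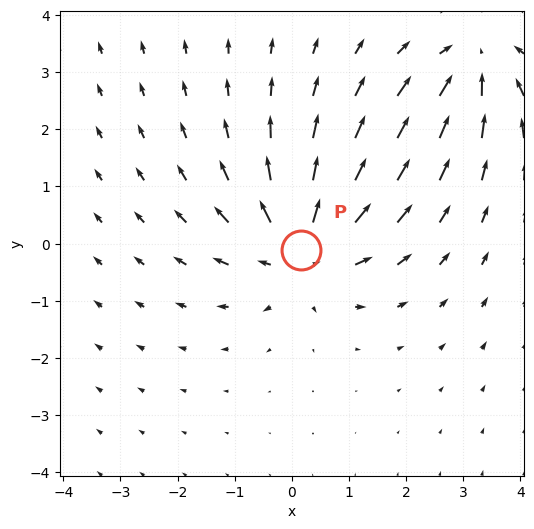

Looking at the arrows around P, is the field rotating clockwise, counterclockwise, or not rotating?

Near P at (0.2, -0.1) the arrows show no circulation. The curl there is ≈0.

not rotating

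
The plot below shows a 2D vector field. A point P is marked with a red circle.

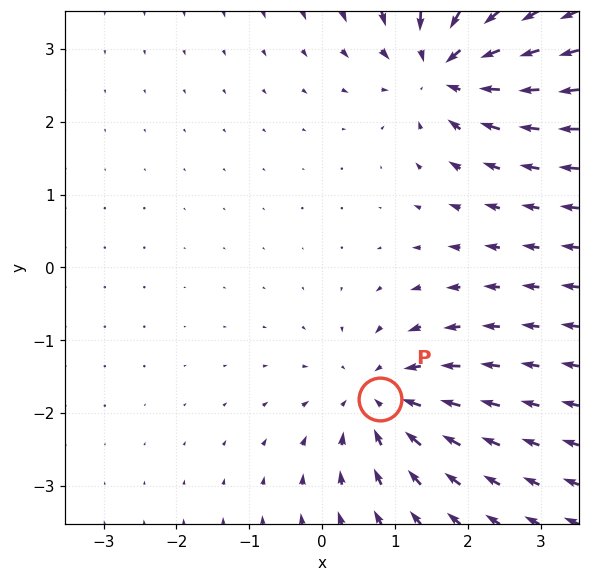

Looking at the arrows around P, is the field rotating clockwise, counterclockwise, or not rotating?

Near P at (0.8, -1.8) the arrows show no circulation. The curl there is ≈0.

not rotating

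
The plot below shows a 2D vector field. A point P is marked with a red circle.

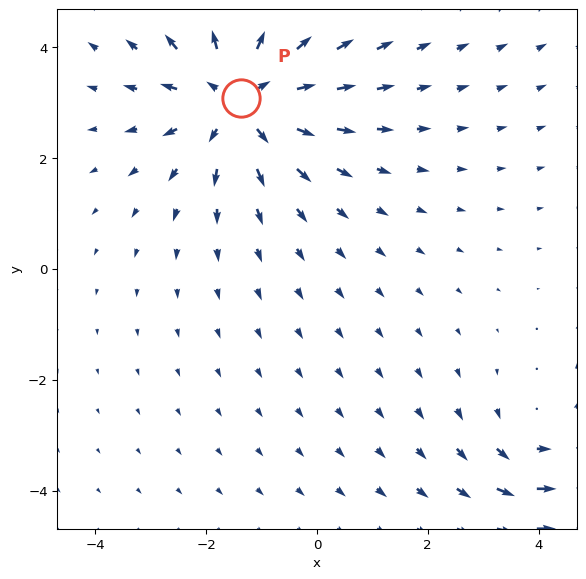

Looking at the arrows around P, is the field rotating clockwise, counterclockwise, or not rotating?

not rotating

Near P at (-1.4, 3.1) the arrows show no circulation. The curl there is ≈0.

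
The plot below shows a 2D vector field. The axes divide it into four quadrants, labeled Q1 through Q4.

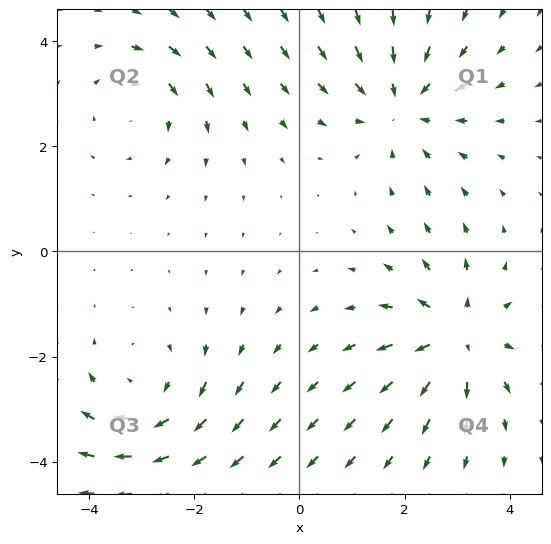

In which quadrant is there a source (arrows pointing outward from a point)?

The source sits at approximately (3.0, -1.6), which lies in quadrant Q4. The divergence there is about +5, positive as expected for a source.

Q4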